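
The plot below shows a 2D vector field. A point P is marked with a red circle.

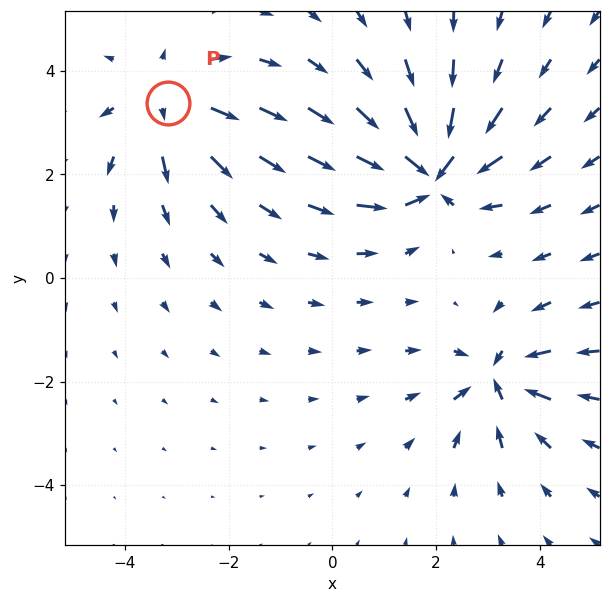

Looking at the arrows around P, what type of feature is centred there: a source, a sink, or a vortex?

source

At P (-3.2, 3.4) the arrows spread outward. Divergence about +3, curl ≈0 — positive divergence with near-zero curl is a source.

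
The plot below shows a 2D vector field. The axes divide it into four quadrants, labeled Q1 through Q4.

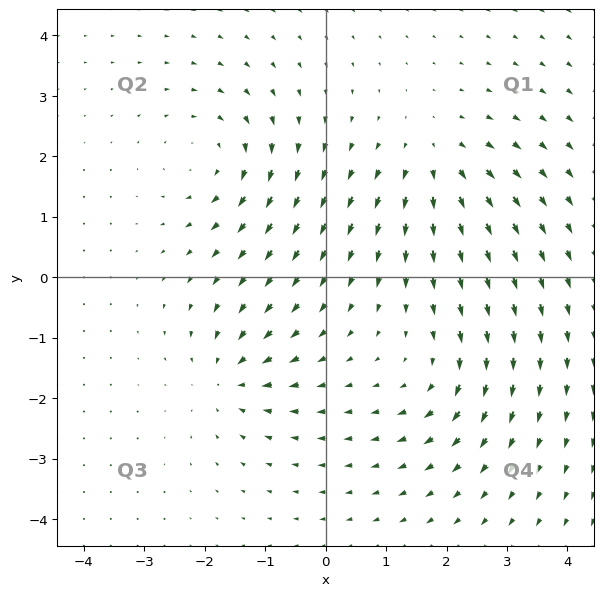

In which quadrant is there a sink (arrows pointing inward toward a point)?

The sink sits at approximately (-1.6, -1.7), which lies in quadrant Q3. The divergence there is about -5, negative as expected for a sink.

Q3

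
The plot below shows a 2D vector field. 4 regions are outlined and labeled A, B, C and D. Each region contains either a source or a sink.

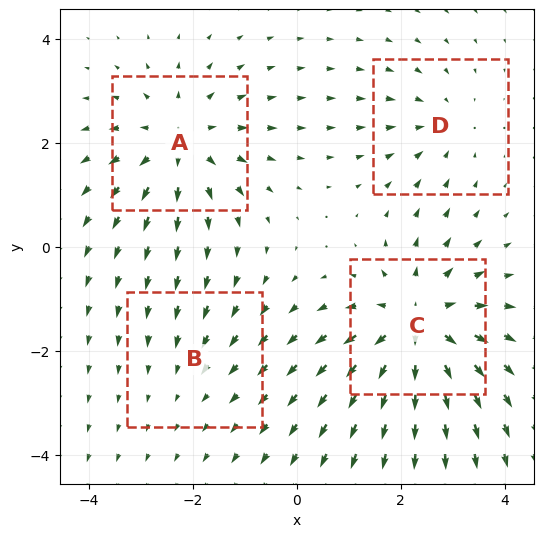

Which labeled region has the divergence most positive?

C

Divergence at each region's feature centre — A: about +5, B: about -2, C: about +6, D: about -3. Region C is most positive.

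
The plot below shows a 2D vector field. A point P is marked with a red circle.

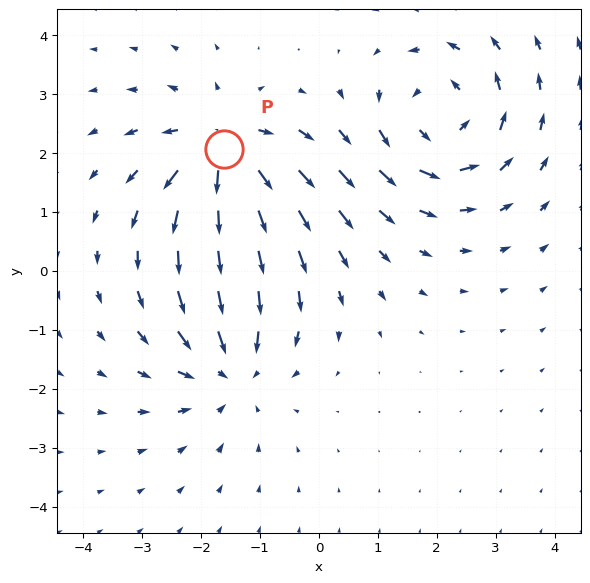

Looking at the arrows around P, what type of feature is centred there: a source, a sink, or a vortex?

At P (-1.6, 2.1) the arrows spread outward. Divergence about +6, curl ≈0 — positive divergence with near-zero curl is a source.

source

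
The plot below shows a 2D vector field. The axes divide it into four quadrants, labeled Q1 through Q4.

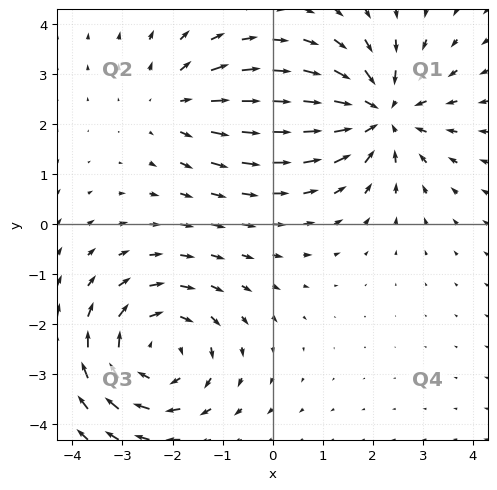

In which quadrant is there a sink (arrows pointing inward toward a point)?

The sink sits at approximately (2.1, 2.2), which lies in quadrant Q1. The divergence there is about -4, negative as expected for a sink.

Q1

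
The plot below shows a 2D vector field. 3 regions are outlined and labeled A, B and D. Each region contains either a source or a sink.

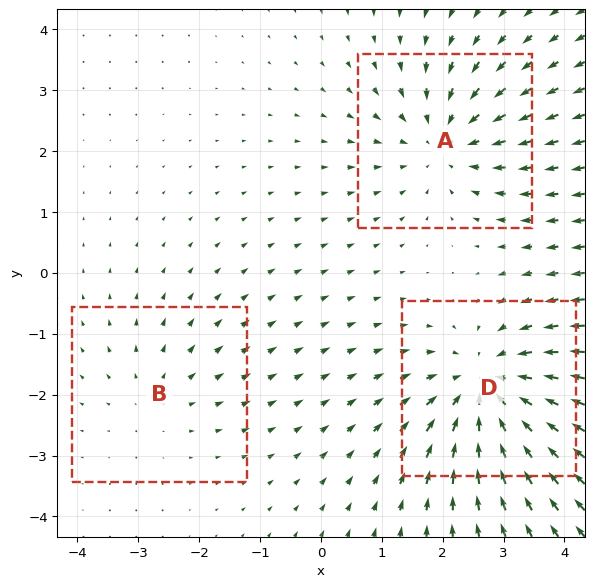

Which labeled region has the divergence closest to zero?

Divergence at each region's feature centre — A: about -3, B: about +2, D: about -4. Region B is closest to zero.

B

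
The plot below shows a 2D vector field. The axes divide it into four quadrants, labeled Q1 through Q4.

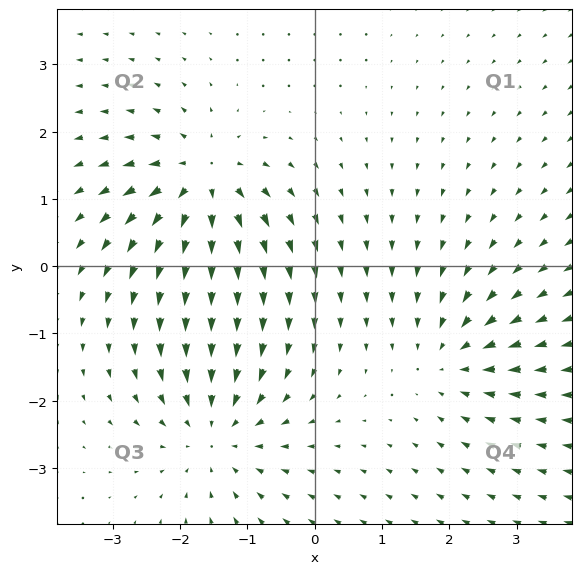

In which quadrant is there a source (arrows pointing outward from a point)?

The source sits at approximately (-1.7, 1.3), which lies in quadrant Q2. The divergence there is about +6, positive as expected for a source.

Q2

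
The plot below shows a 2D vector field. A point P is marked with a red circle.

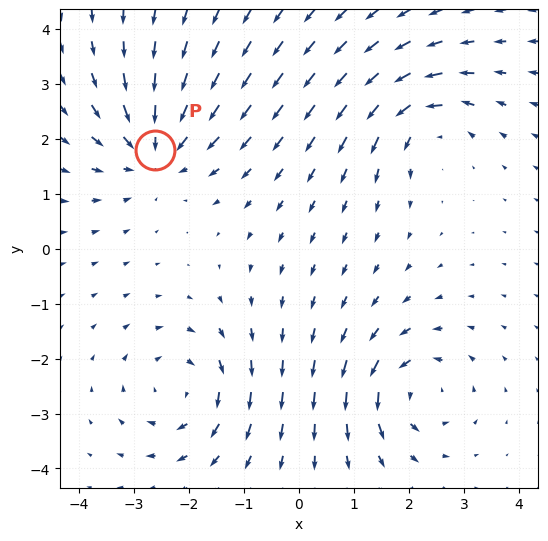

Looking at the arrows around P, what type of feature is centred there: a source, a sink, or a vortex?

sink

At P (-2.6, 1.8) the arrows converge inward. Divergence about -5, curl ≈0 — negative divergence with near-zero curl is a sink.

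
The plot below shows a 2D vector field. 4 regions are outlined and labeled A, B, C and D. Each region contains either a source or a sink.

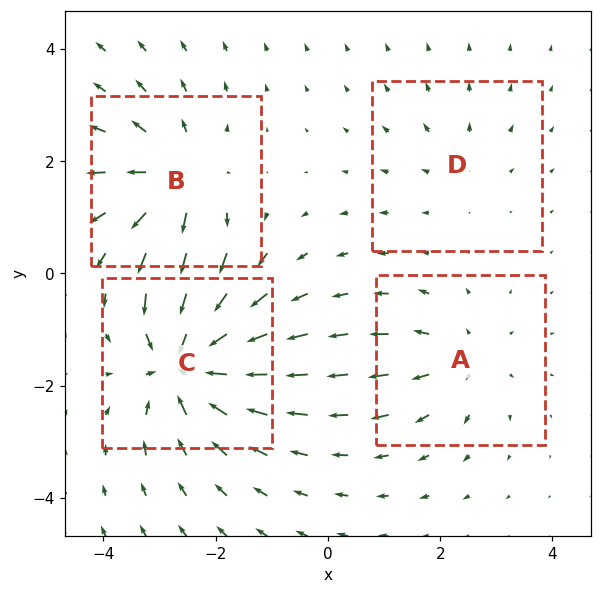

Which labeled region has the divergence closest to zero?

Divergence at each region's feature centre — A: about +4, B: about +6, C: about -8, D: about +2. Region D is closest to zero.

D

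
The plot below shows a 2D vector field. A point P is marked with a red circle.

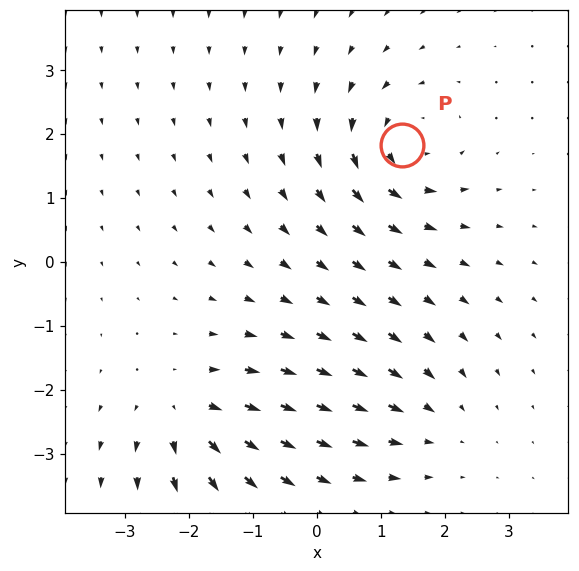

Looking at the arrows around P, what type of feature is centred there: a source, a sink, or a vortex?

At P (1.3, 1.8) the arrows circulate counterclockwise. Divergence ≈0, curl about +4 — near-zero divergence with nonzero curl is a vortex.

vortex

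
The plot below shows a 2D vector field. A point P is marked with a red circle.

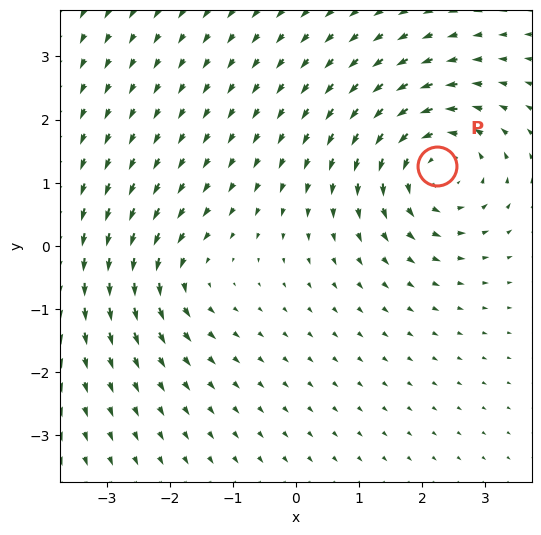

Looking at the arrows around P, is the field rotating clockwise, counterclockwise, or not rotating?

Near P at (2.2, 1.3) the arrows circulate counterclockwise. The curl (z-component) there is about +5; positive curl means counterclockwise rotation.

counterclockwise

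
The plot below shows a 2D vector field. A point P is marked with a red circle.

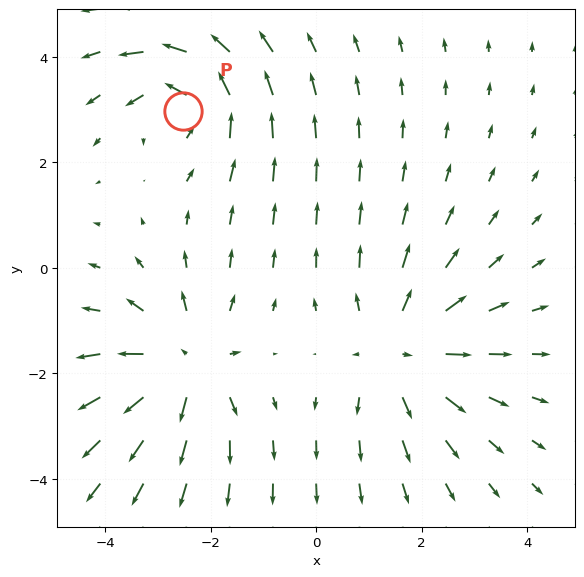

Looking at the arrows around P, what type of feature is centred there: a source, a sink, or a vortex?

At P (-2.5, 3.0) the arrows circulate counterclockwise. Divergence ≈0, curl about +5 — near-zero divergence with nonzero curl is a vortex.

vortex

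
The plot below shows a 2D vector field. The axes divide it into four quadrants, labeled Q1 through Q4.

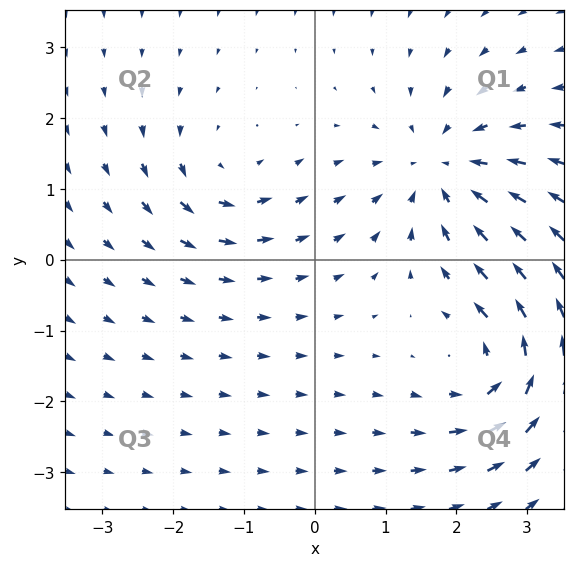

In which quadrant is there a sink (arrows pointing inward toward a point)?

The sink sits at approximately (1.8, 1.3), which lies in quadrant Q1. The divergence there is about -5, negative as expected for a sink.

Q1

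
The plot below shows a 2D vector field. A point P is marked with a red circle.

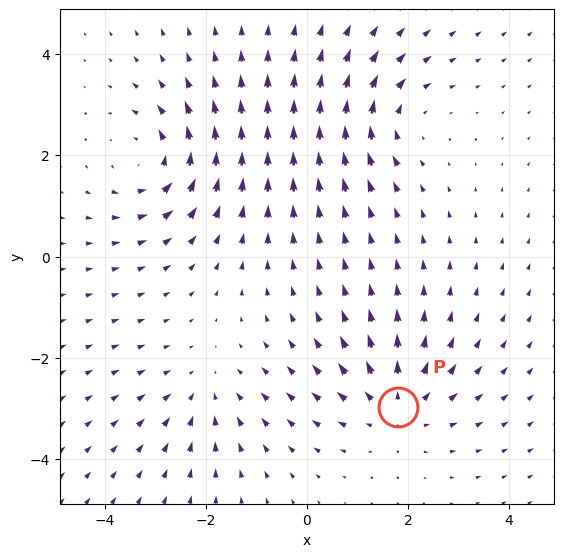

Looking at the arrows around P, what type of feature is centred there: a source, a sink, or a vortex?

source

At P (1.8, -3.0) the arrows spread outward. Divergence about +3, curl ≈0 — positive divergence with near-zero curl is a source.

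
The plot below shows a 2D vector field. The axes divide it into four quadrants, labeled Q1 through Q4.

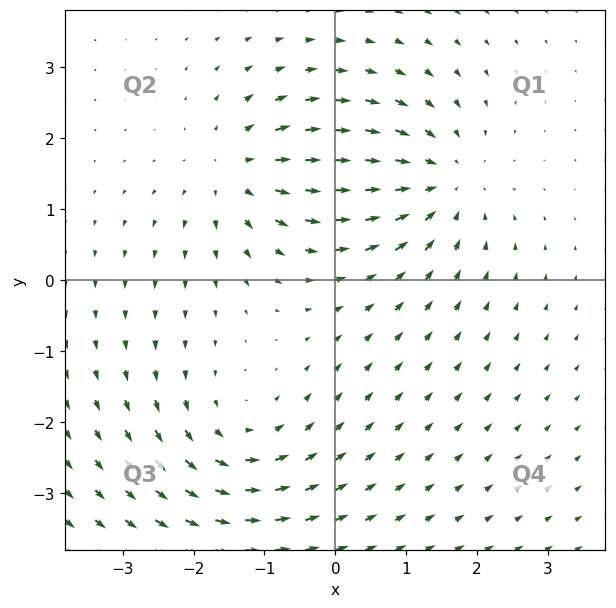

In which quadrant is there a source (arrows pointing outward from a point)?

Q2

The source sits at approximately (-1.4, 1.5), which lies in quadrant Q2. The divergence there is about +4, positive as expected for a source.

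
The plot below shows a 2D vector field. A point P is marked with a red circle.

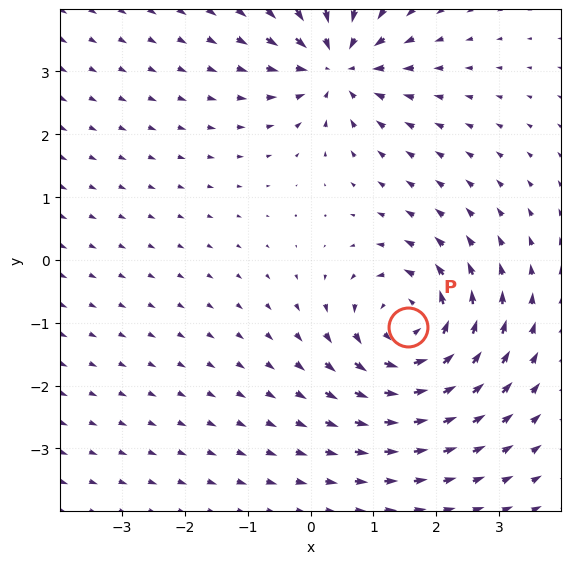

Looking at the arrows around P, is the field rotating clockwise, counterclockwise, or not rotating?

Near P at (1.6, -1.1) the arrows circulate counterclockwise. The curl (z-component) there is about +5; positive curl means counterclockwise rotation.

counterclockwise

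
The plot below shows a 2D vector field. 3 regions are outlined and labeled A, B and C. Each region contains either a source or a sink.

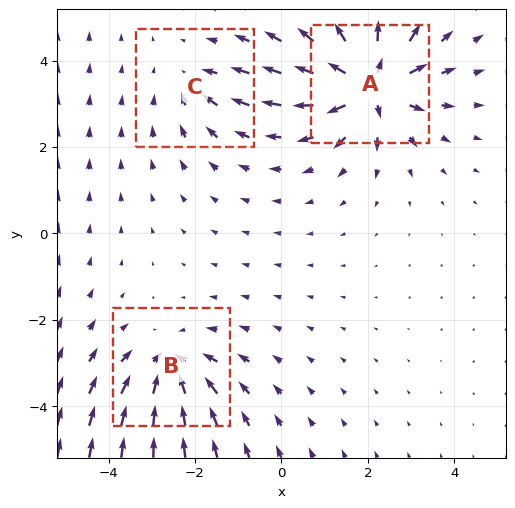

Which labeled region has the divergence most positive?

A

Divergence at each region's feature centre — A: about +7, B: about -4, C: about -3. Region A is most positive.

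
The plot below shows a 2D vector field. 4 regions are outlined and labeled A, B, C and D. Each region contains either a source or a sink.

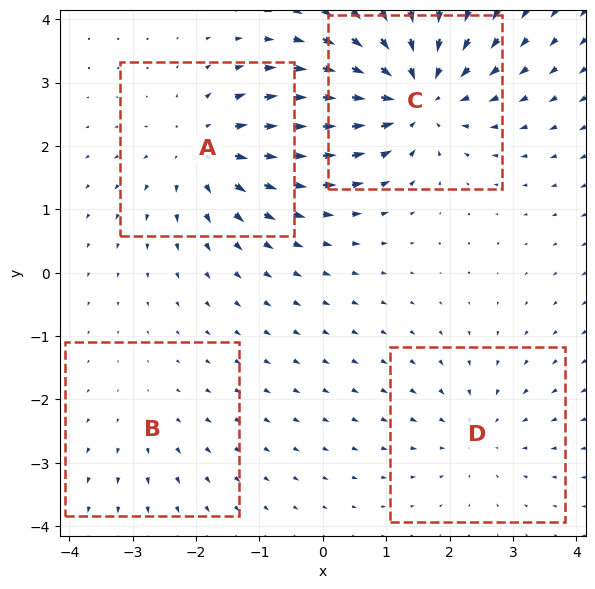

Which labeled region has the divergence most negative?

C

Divergence at each region's feature centre — A: about +5, B: about +2, C: about -6, D: about -3. Region C is most negative.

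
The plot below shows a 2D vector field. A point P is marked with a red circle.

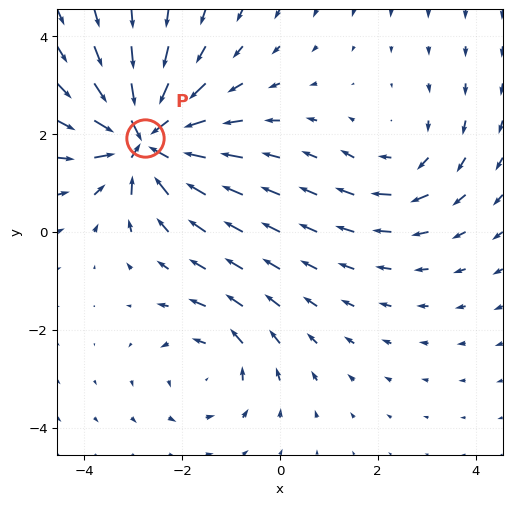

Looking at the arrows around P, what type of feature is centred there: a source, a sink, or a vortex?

At P (-2.8, 1.9) the arrows converge inward. Divergence about -6, curl ≈0 — negative divergence with near-zero curl is a sink.

sink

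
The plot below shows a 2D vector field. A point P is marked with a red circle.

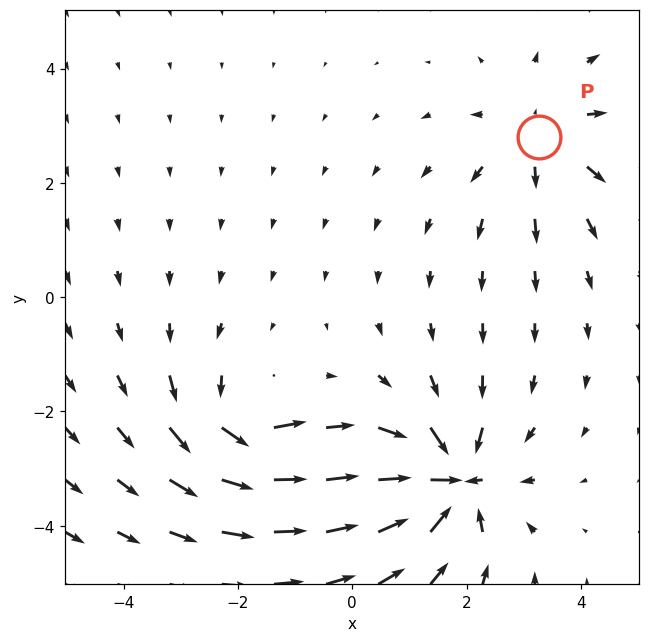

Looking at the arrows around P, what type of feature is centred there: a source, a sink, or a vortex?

At P (3.3, 2.8) the arrows spread outward. Divergence about +3, curl ≈0 — positive divergence with near-zero curl is a source.

source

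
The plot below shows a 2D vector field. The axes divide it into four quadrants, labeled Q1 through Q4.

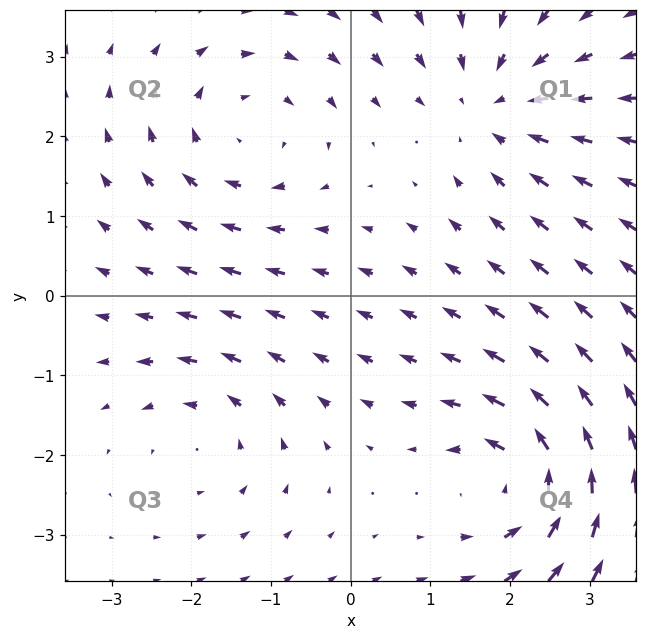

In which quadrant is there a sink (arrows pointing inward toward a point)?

The sink sits at approximately (1.8, 2.4), which lies in quadrant Q1. The divergence there is about -4, negative as expected for a sink.

Q1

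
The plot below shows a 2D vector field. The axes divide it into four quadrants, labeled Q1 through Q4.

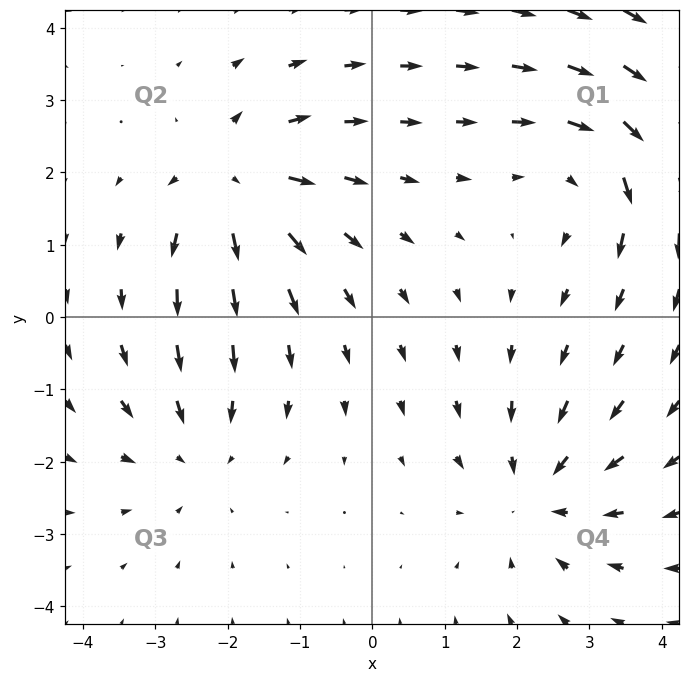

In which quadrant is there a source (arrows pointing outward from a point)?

The source sits at approximately (-1.9, 1.8), which lies in quadrant Q2. The divergence there is about +5, positive as expected for a source.

Q2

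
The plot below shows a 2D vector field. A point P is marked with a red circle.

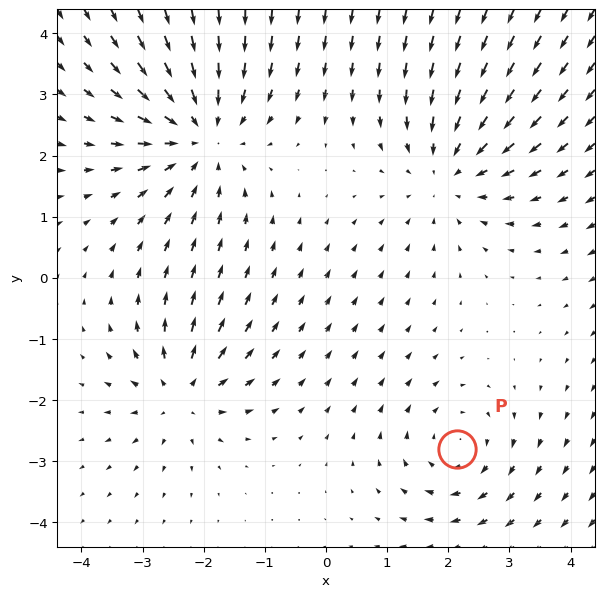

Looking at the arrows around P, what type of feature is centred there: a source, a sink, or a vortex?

vortex

At P (2.1, -2.8) the arrows circulate clockwise. Divergence ≈0, curl about -3 — near-zero divergence with nonzero curl is a vortex.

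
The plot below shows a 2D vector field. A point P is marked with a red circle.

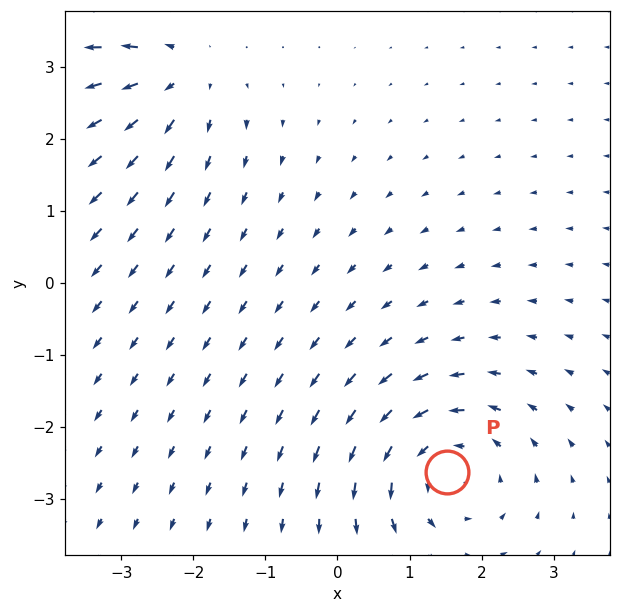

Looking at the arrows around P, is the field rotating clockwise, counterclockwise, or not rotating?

Near P at (1.5, -2.6) the arrows circulate counterclockwise. The curl (z-component) there is about +4; positive curl means counterclockwise rotation.

counterclockwise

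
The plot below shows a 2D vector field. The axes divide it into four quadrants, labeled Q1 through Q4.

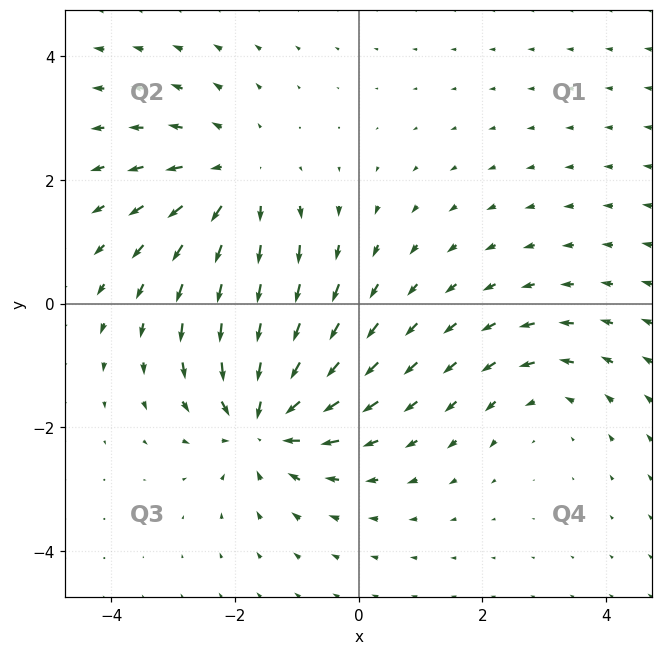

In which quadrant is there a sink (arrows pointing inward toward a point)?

The sink sits at approximately (-1.5, -1.9), which lies in quadrant Q3. The divergence there is about -5, negative as expected for a sink.

Q3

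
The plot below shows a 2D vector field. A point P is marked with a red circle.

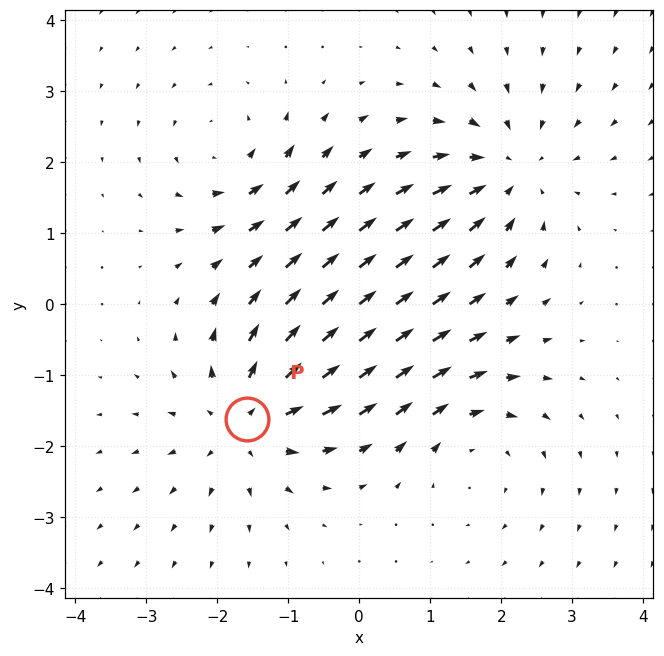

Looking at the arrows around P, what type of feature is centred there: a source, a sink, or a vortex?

At P (-1.6, -1.6) the arrows spread outward. Divergence about +5, curl ≈0 — positive divergence with near-zero curl is a source.

source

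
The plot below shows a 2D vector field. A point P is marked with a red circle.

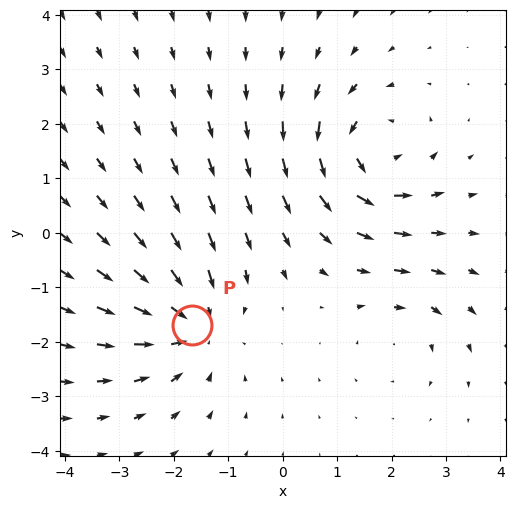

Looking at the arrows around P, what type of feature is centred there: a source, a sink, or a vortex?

sink

At P (-1.7, -1.7) the arrows converge inward. Divergence about -5, curl ≈0 — negative divergence with near-zero curl is a sink.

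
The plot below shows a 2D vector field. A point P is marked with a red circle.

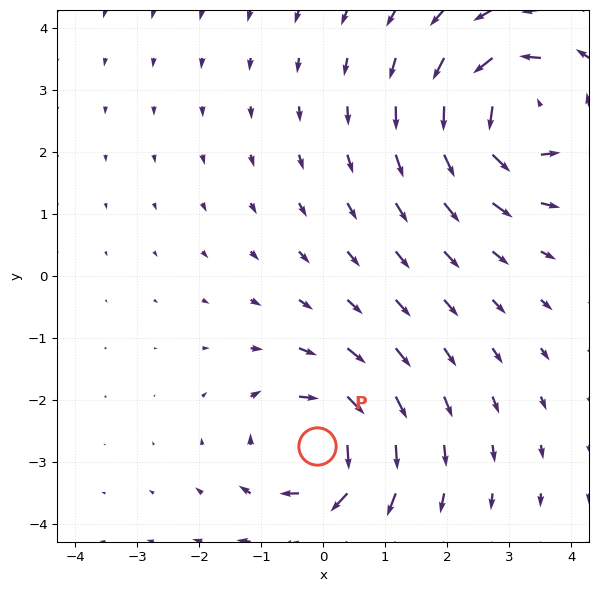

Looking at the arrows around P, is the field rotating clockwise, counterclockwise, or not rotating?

clockwise

Near P at (-0.1, -2.8) the arrows circulate clockwise. The curl (z-component) there is about -4; negative curl means clockwise rotation.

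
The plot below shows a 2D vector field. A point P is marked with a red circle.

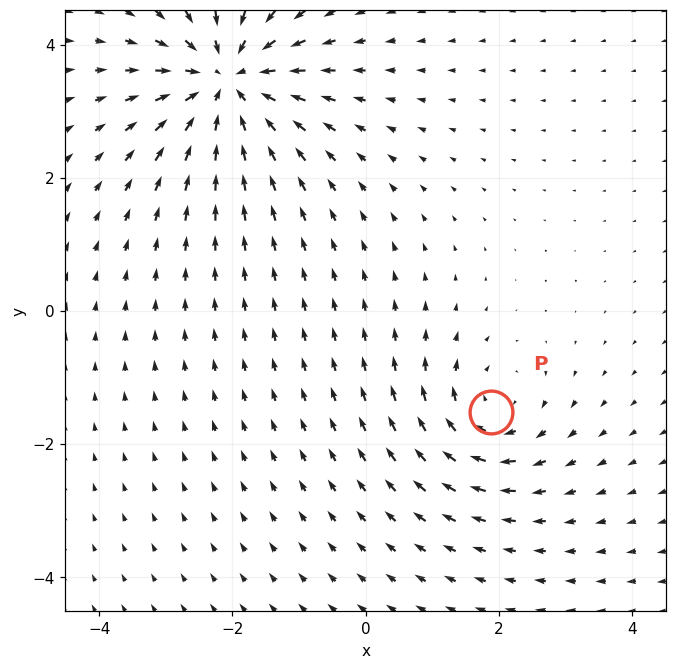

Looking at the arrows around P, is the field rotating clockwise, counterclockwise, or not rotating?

Near P at (1.9, -1.5) the arrows circulate clockwise. The curl (z-component) there is about -3; negative curl means clockwise rotation.

clockwise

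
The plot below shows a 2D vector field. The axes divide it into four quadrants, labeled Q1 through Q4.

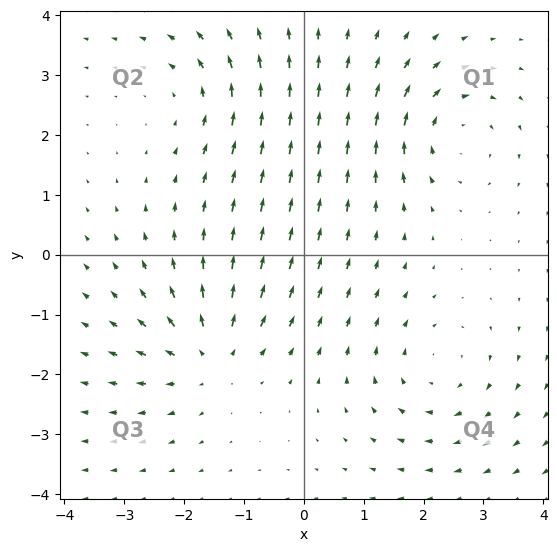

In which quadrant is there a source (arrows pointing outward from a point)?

The source sits at approximately (-1.6, -1.7), which lies in quadrant Q3. The divergence there is about +6, positive as expected for a source.

Q3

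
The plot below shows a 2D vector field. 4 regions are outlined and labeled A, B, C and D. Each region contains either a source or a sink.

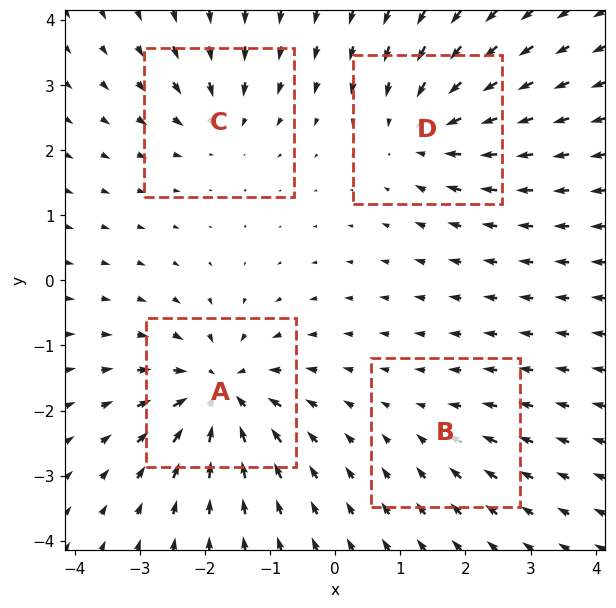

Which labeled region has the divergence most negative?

A

Divergence at each region's feature centre — A: about -8, B: about -3, C: about -4, D: about -6. Region A is most negative.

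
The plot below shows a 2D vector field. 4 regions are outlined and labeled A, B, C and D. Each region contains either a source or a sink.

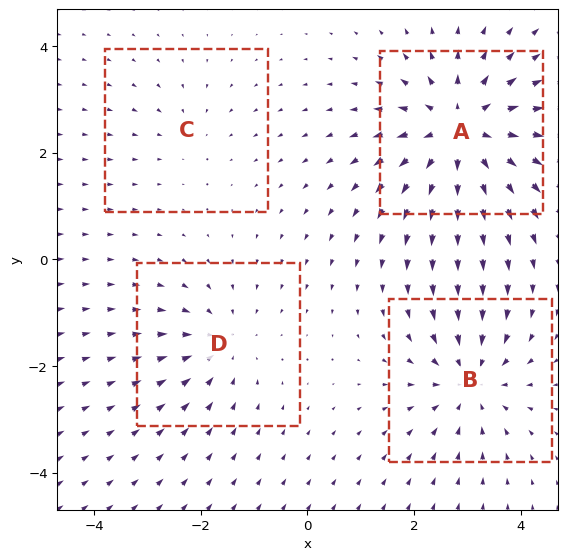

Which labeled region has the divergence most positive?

Divergence at each region's feature centre — A: about +6, B: about -4, C: about -2, D: about -3. Region A is most positive.

A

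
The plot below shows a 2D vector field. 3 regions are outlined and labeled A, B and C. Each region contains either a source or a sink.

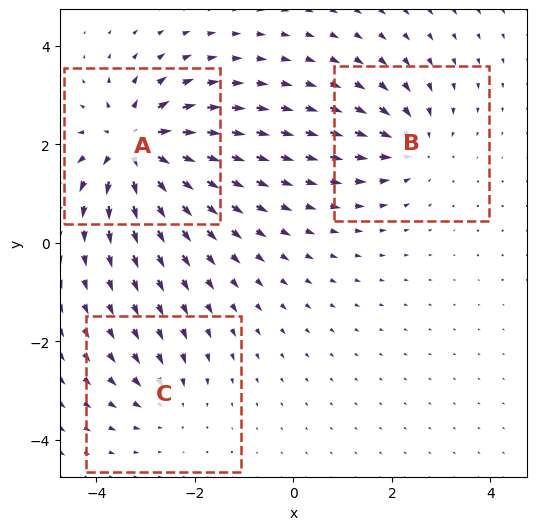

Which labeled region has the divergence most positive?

Divergence at each region's feature centre — A: about +6, B: about -4, C: about -2. Region A is most positive.

A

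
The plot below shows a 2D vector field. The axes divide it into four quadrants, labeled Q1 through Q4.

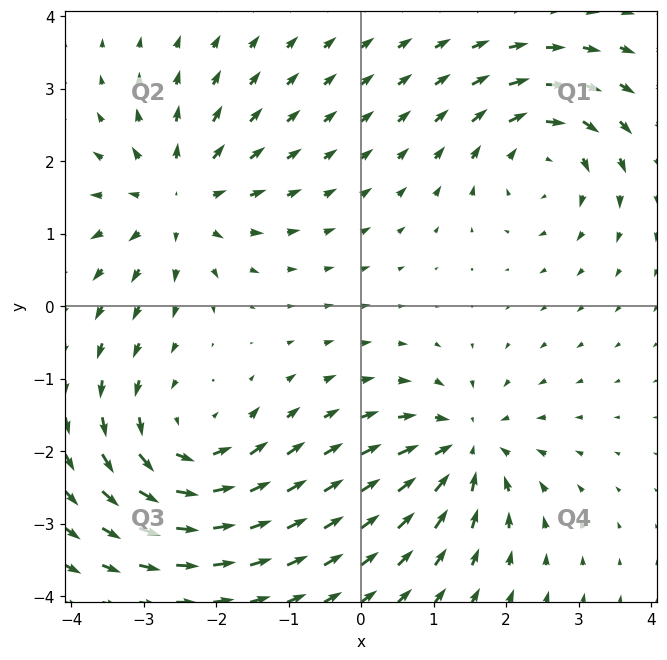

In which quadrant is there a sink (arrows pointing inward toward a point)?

The sink sits at approximately (1.4, -1.9), which lies in quadrant Q4. The divergence there is about -4, negative as expected for a sink.

Q4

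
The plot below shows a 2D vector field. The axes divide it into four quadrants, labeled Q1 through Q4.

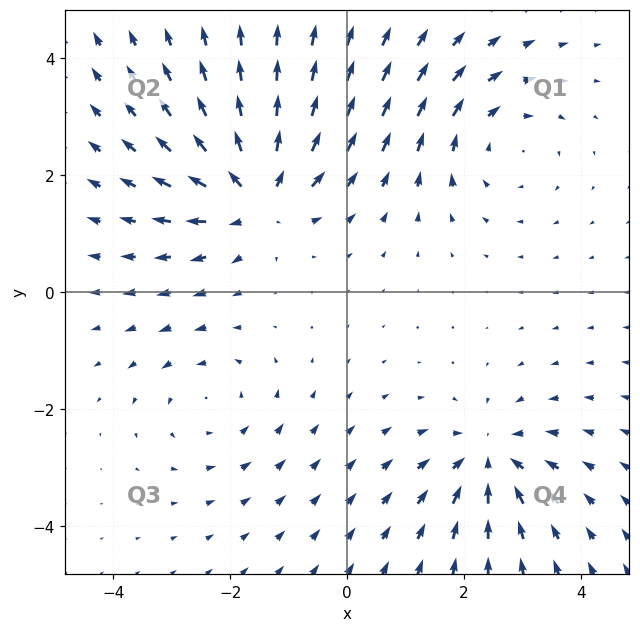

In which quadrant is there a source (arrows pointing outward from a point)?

Q2

The source sits at approximately (-1.6, 1.7), which lies in quadrant Q2. The divergence there is about +5, positive as expected for a source.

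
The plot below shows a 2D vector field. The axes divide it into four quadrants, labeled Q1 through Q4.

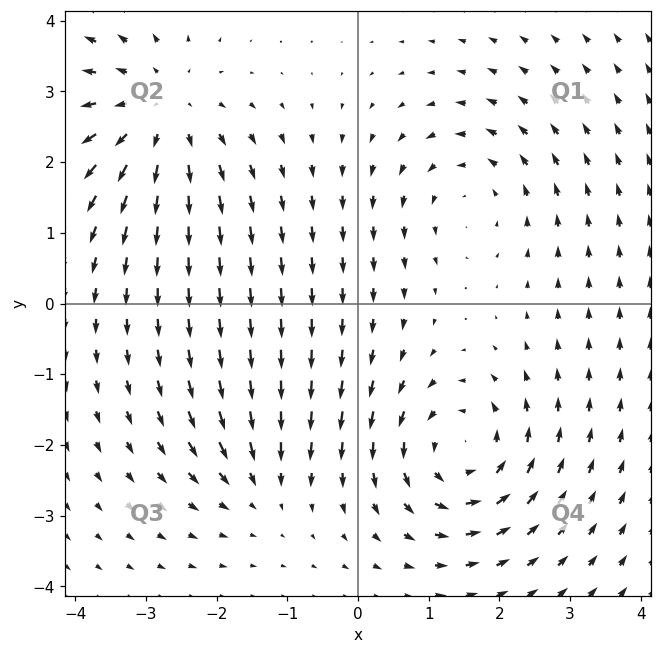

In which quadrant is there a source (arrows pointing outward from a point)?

Q2

The source sits at approximately (-2.8, 2.7), which lies in quadrant Q2. The divergence there is about +4, positive as expected for a source.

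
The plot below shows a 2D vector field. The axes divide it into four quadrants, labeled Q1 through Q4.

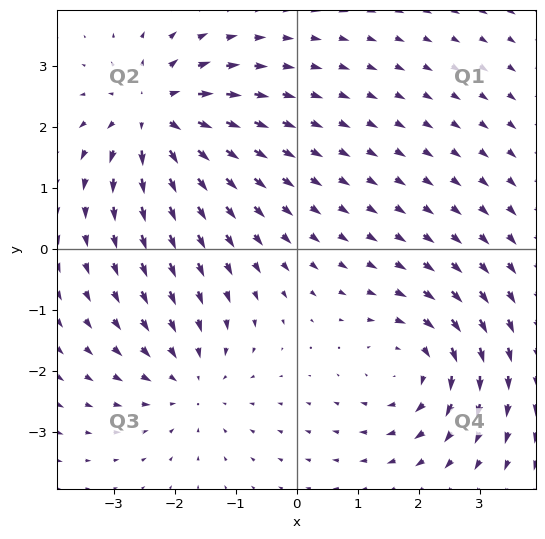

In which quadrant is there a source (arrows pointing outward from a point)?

Q2

The source sits at approximately (-2.3, 2.2), which lies in quadrant Q2. The divergence there is about +5, positive as expected for a source.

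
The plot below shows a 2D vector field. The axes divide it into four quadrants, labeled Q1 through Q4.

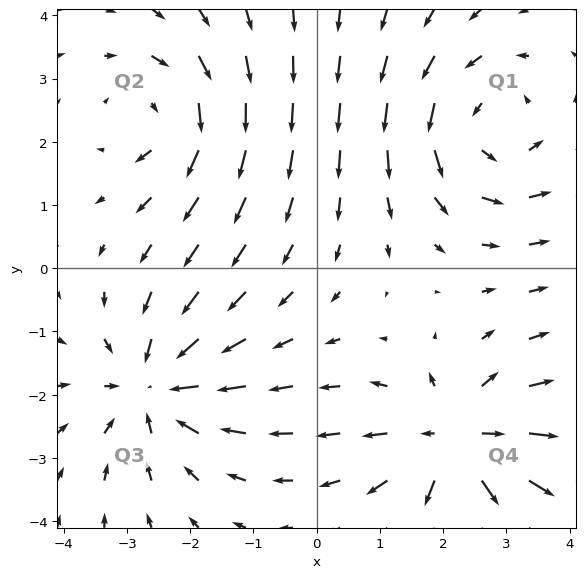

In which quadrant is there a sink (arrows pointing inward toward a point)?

Q3

The sink sits at approximately (-2.6, -1.9), which lies in quadrant Q3. The divergence there is about -4, negative as expected for a sink.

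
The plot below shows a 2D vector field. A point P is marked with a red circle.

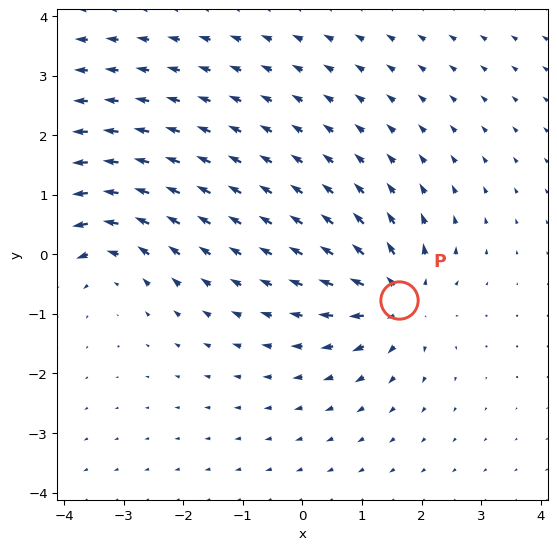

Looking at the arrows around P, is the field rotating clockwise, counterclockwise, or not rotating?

not rotating

Near P at (1.6, -0.8) the arrows show no circulation. The curl there is ≈0.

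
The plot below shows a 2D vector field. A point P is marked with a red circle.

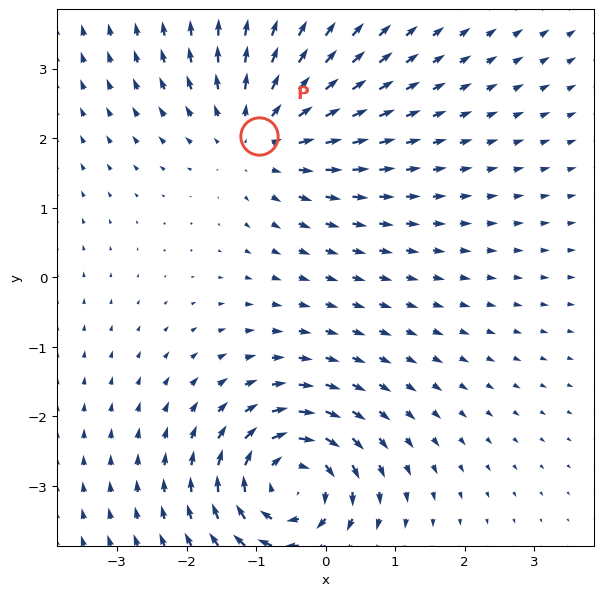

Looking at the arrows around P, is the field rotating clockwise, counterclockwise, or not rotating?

Near P at (-1.0, 2.0) the arrows show no circulation. The curl there is ≈0.

not rotating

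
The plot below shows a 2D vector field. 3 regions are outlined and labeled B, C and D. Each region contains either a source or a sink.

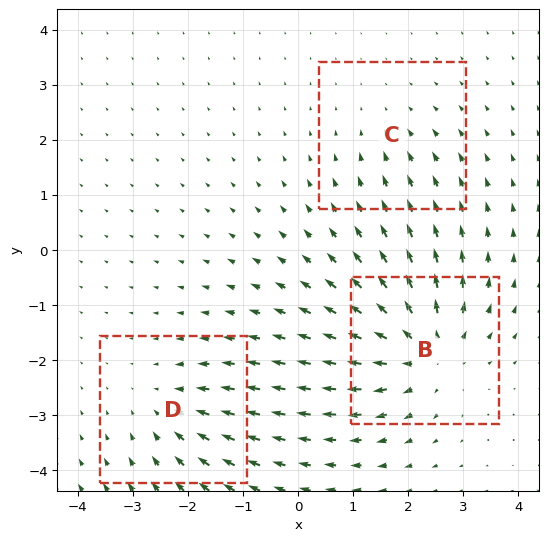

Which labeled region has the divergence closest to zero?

Divergence at each region's feature centre — B: about +5, C: about -2, D: about -3. Region C is closest to zero.

C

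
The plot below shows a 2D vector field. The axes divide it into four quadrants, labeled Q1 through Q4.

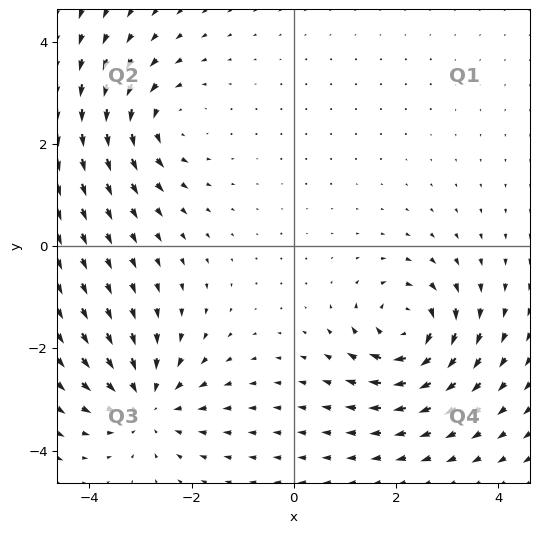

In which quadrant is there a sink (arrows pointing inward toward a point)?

The sink sits at approximately (-2.9, -3.1), which lies in quadrant Q3. The divergence there is about -4, negative as expected for a sink.

Q3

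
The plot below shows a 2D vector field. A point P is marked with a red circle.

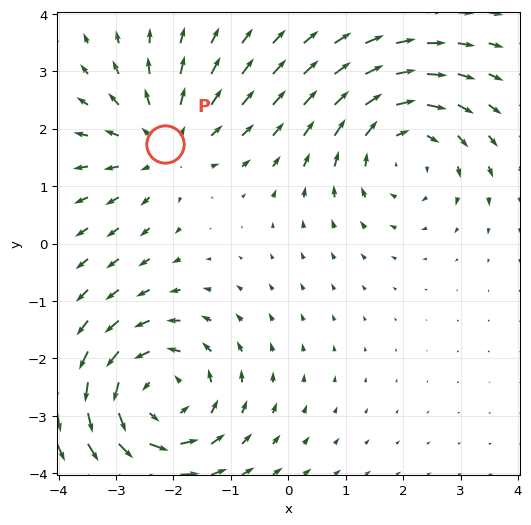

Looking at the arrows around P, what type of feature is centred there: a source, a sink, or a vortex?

source

At P (-2.2, 1.7) the arrows spread outward. Divergence about +3, curl ≈0 — positive divergence with near-zero curl is a source.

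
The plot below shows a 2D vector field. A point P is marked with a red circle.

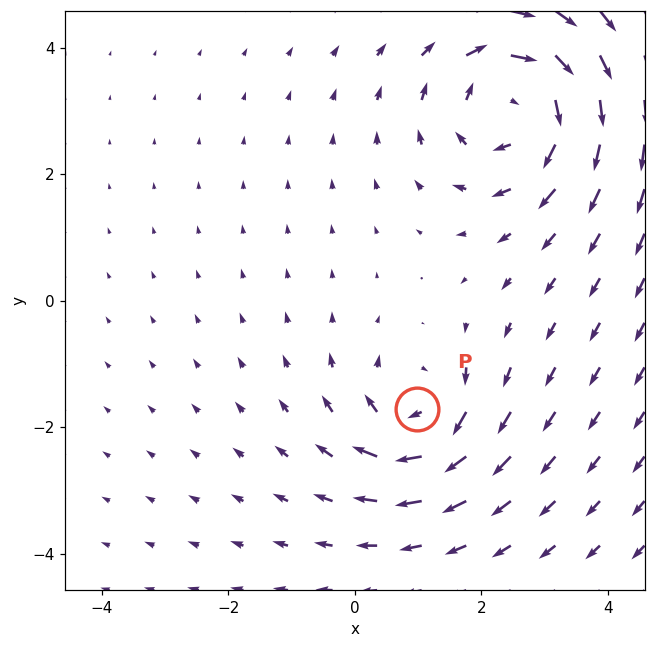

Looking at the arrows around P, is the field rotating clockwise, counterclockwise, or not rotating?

clockwise

Near P at (1.0, -1.7) the arrows circulate clockwise. The curl (z-component) there is about -4; negative curl means clockwise rotation.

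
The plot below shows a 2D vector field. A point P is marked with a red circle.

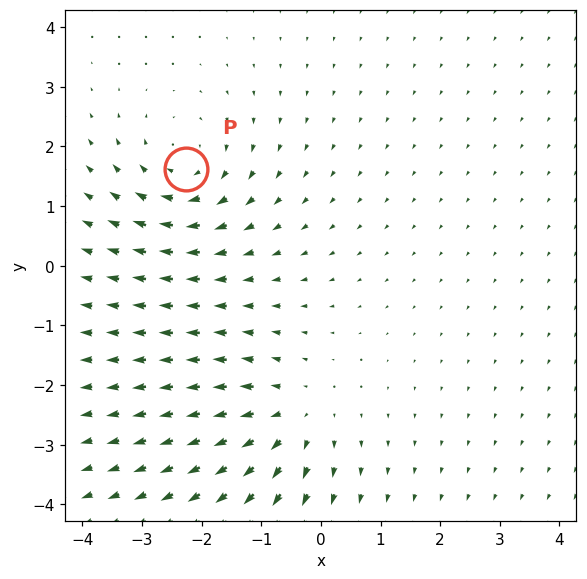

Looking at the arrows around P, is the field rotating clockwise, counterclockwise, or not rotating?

Near P at (-2.3, 1.6) the arrows circulate clockwise. The curl (z-component) there is about -3; negative curl means clockwise rotation.

clockwise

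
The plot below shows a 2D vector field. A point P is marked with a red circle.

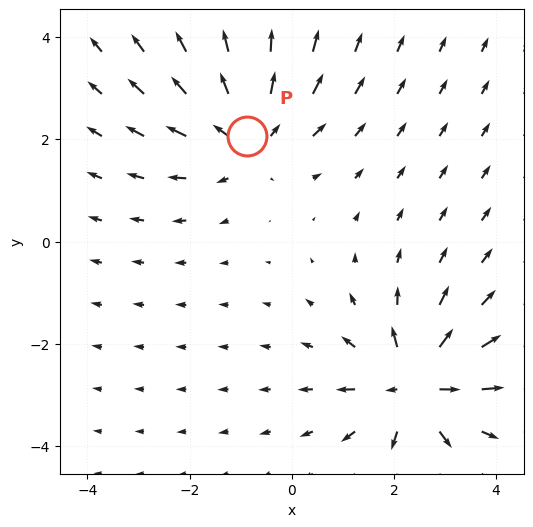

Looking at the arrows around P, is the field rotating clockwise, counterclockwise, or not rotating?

Near P at (-0.9, 2.1) the arrows show no circulation. The curl there is ≈0.

not rotating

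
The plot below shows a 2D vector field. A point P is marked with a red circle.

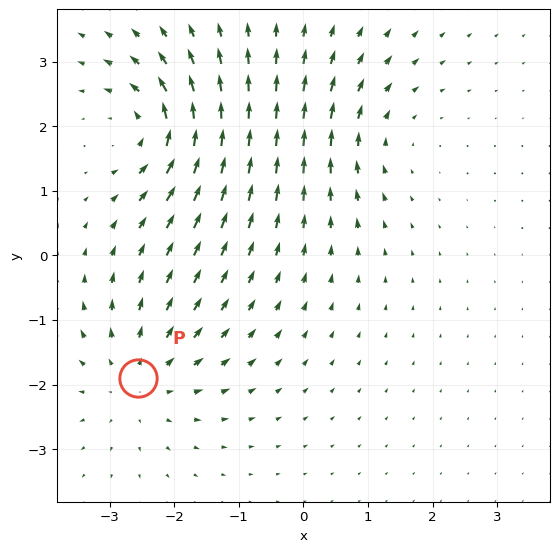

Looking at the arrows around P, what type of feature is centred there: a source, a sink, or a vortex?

source

At P (-2.6, -1.9) the arrows spread outward. Divergence about +4, curl ≈0 — positive divergence with near-zero curl is a source.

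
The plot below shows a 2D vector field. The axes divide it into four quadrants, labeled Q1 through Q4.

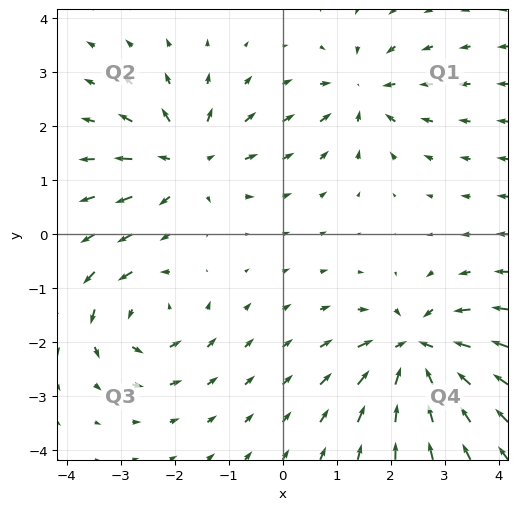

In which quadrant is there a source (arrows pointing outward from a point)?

Q2

The source sits at approximately (-1.8, 1.4), which lies in quadrant Q2. The divergence there is about +5, positive as expected for a source.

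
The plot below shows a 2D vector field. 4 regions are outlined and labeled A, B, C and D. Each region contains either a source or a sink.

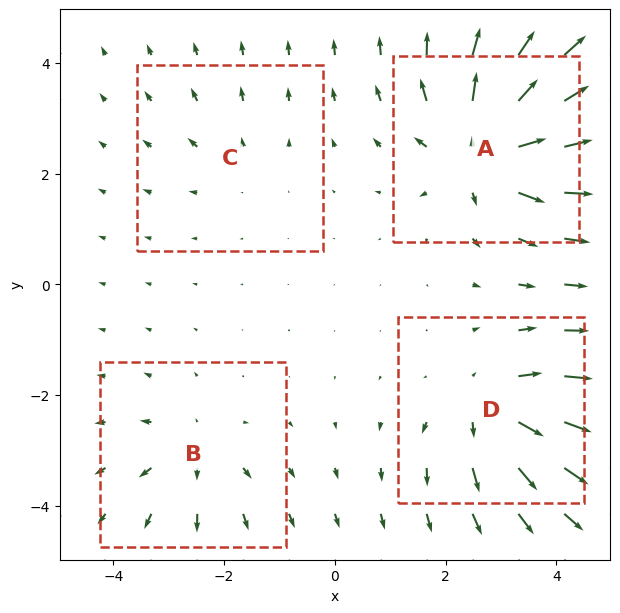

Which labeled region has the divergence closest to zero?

Divergence at each region's feature centre — A: about +8, B: about +4, C: about +2, D: about +5. Region C is closest to zero.

C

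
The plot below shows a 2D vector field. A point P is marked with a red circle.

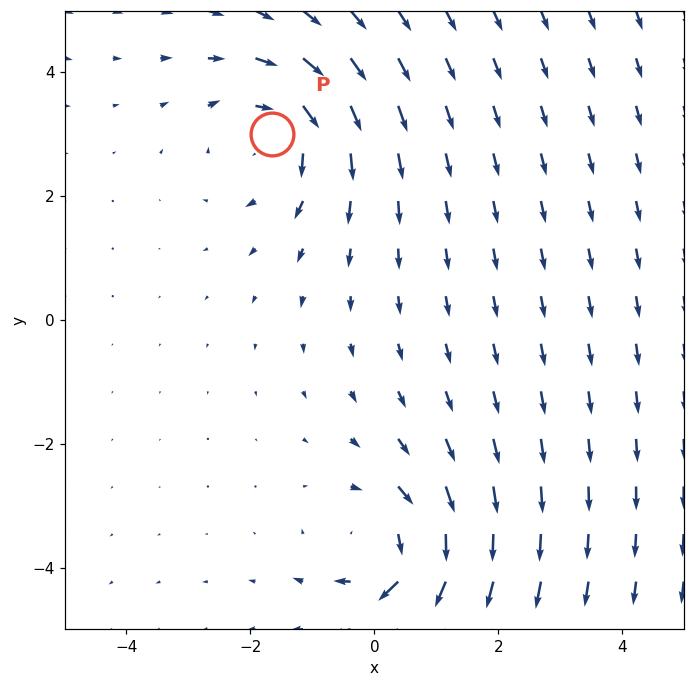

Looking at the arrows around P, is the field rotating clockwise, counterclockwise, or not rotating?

Near P at (-1.7, 3.0) the arrows circulate clockwise. The curl (z-component) there is about -4; negative curl means clockwise rotation.

clockwise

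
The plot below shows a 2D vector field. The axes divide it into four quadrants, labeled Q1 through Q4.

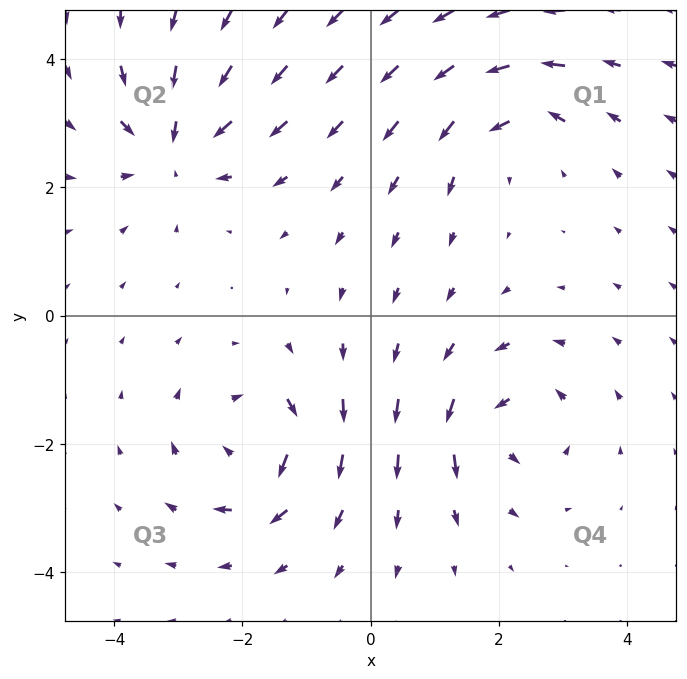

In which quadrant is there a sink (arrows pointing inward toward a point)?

The sink sits at approximately (-3.1, 2.7), which lies in quadrant Q2. The divergence there is about -4, negative as expected for a sink.

Q2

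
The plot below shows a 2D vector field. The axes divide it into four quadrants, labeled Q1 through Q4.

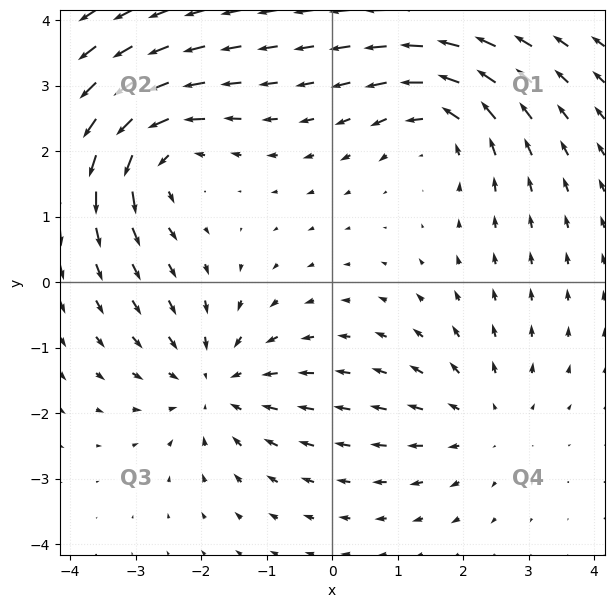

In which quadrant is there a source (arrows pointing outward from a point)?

Q4

The source sits at approximately (2.3, -2.1), which lies in quadrant Q4. The divergence there is about +2, positive as expected for a source.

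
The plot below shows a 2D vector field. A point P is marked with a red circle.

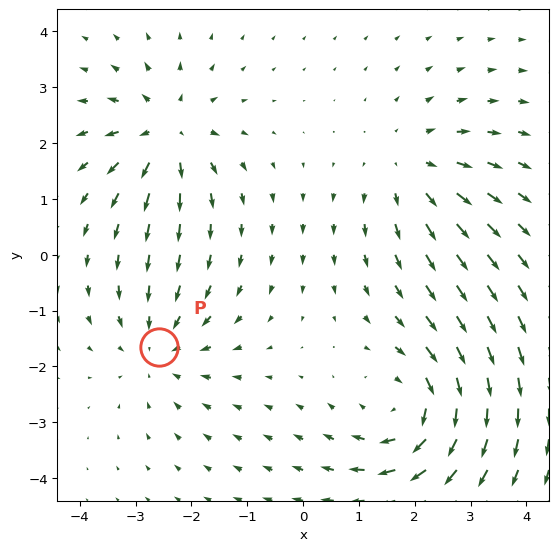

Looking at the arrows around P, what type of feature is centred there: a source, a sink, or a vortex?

sink

At P (-2.6, -1.7) the arrows converge inward. Divergence about -3, curl ≈0 — negative divergence with near-zero curl is a sink.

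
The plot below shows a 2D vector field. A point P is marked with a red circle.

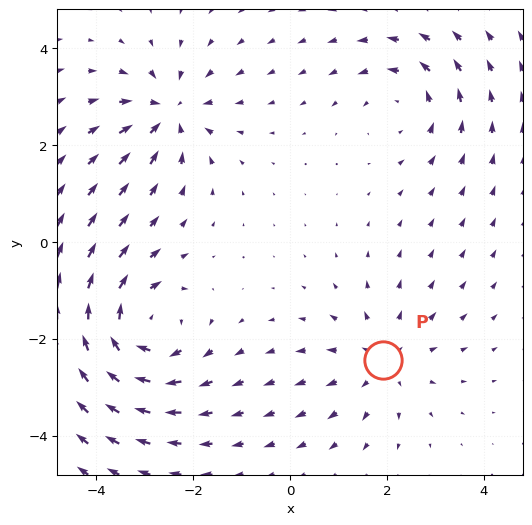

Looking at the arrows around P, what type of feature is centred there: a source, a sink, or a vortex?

At P (1.9, -2.4) the arrows spread outward. Divergence about +3, curl ≈0 — positive divergence with near-zero curl is a source.

source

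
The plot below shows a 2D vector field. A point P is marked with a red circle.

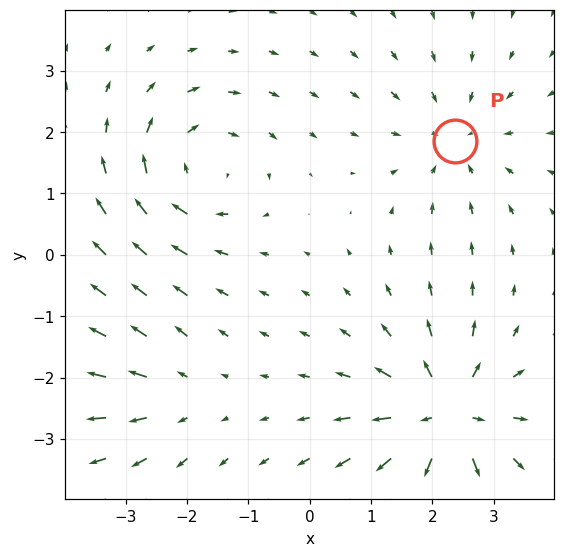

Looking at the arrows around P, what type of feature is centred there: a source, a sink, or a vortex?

At P (2.4, 1.9) the arrows converge inward. Divergence about -3, curl ≈0 — negative divergence with near-zero curl is a sink.

sink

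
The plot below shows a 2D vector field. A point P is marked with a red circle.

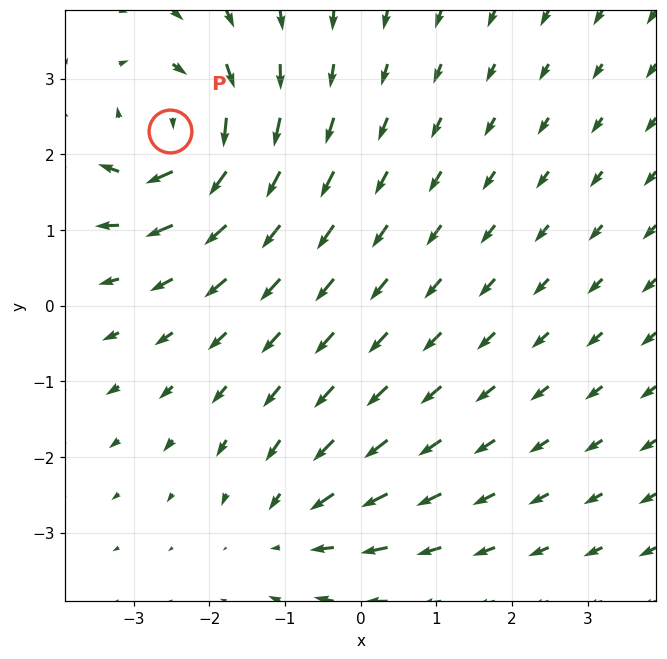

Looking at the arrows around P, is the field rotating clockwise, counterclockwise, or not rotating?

clockwise

Near P at (-2.5, 2.3) the arrows circulate clockwise. The curl (z-component) there is about -6; negative curl means clockwise rotation.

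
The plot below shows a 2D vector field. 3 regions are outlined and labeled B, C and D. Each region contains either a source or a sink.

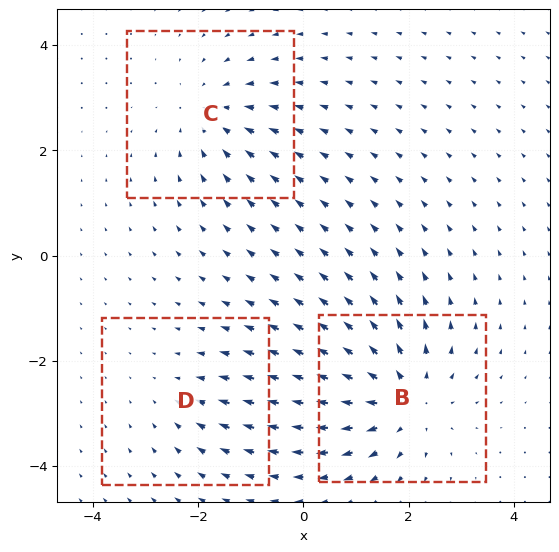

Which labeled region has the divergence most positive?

Divergence at each region's feature centre — B: about +4, C: about -3, D: about -2. Region B is most positive.

B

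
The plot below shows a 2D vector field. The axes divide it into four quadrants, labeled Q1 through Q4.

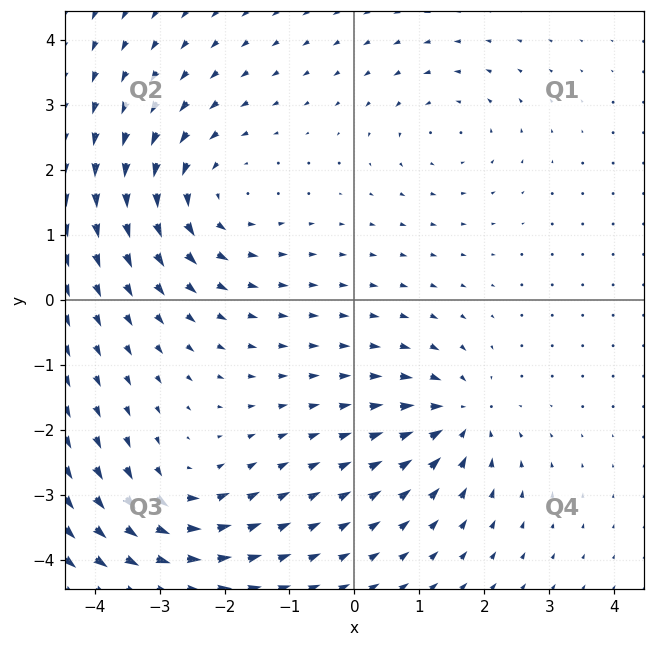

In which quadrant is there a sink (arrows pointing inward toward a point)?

The sink sits at approximately (1.6, -1.8), which lies in quadrant Q4. The divergence there is about -5, negative as expected for a sink.

Q4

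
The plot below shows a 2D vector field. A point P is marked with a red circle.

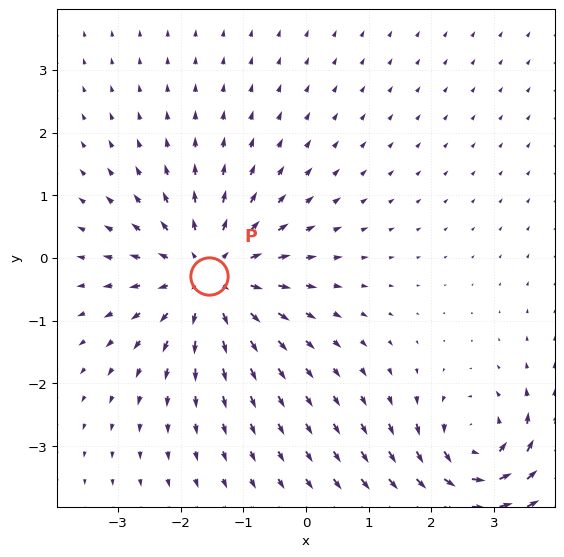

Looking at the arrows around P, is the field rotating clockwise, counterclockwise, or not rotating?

Near P at (-1.5, -0.3) the arrows show no circulation. The curl there is ≈0.

not rotating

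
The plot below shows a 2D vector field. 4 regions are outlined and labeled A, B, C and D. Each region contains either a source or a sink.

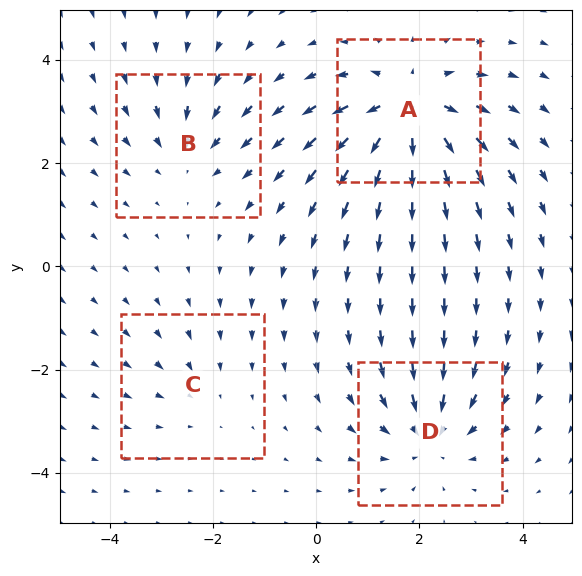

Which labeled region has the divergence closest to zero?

Divergence at each region's feature centre — A: about +7, B: about -3, C: about -2, D: about -5. Region C is closest to zero.

C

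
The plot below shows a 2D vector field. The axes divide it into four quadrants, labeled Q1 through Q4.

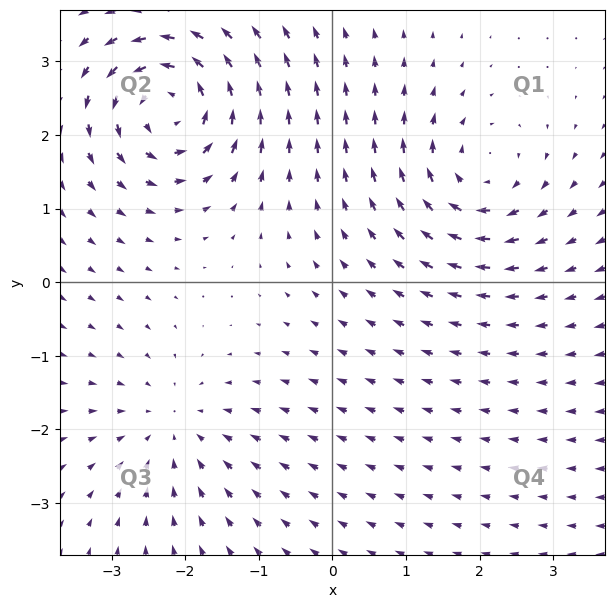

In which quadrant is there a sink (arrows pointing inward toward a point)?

The sink sits at approximately (-2.2, -2.0), which lies in quadrant Q3. The divergence there is about -3, negative as expected for a sink.

Q3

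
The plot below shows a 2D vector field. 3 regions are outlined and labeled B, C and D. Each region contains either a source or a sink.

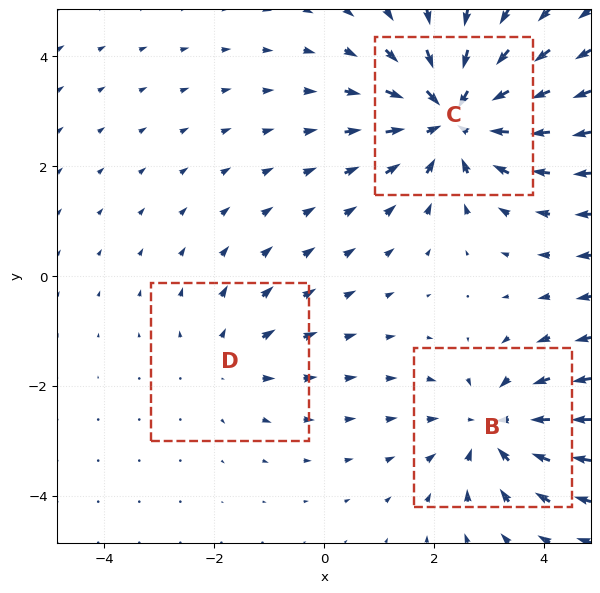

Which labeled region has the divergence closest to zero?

D

Divergence at each region's feature centre — B: about -3, C: about -4, D: about +2. Region D is closest to zero.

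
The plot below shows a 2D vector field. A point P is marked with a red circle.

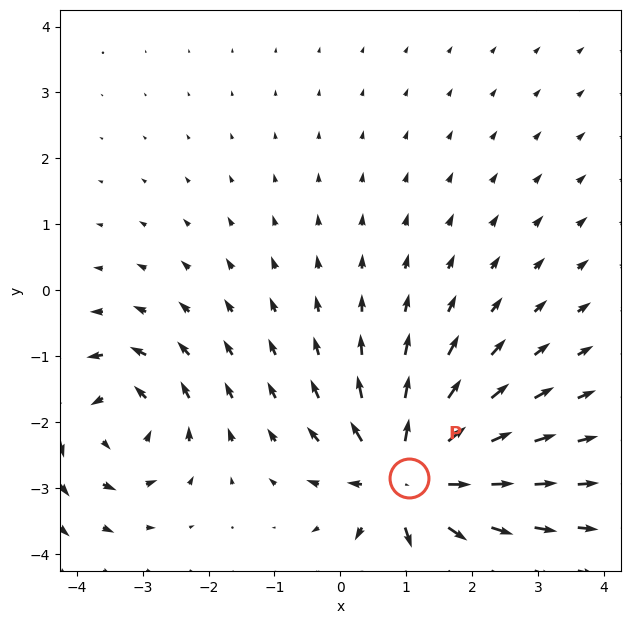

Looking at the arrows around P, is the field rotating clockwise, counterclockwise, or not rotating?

not rotating

Near P at (1.0, -2.9) the arrows show no circulation. The curl there is ≈0.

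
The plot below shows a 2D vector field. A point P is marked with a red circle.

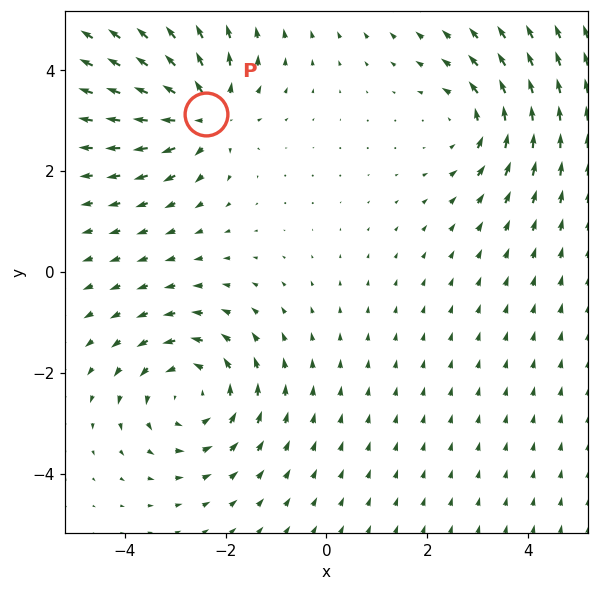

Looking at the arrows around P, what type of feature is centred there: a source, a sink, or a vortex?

source

At P (-2.4, 3.1) the arrows spread outward. Divergence about +4, curl ≈0 — positive divergence with near-zero curl is a source.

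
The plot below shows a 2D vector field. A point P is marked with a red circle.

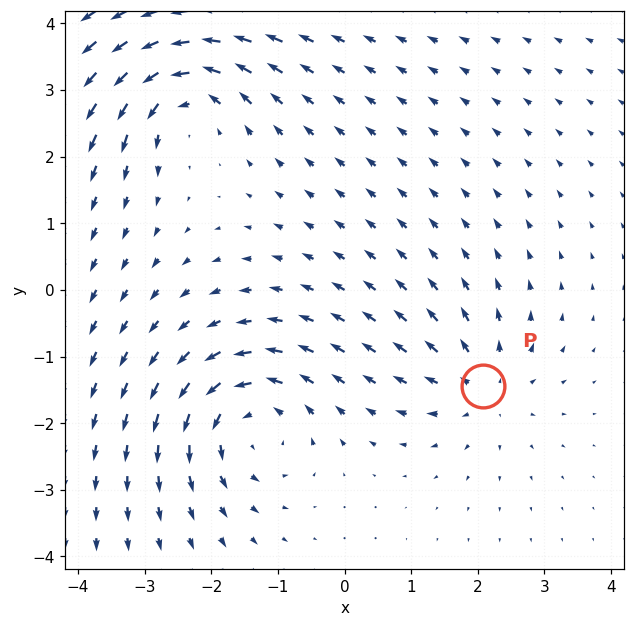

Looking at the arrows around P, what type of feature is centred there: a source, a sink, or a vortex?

source

At P (2.1, -1.4) the arrows spread outward. Divergence about +4, curl ≈0 — positive divergence with near-zero curl is a source.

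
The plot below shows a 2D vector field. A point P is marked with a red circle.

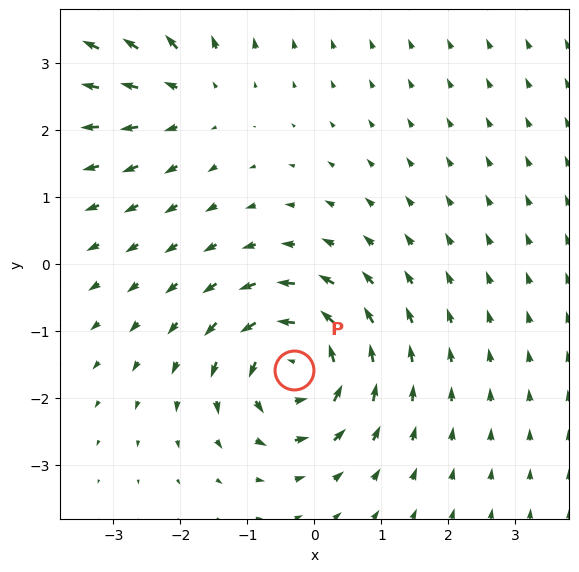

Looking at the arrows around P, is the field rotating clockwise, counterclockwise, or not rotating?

Near P at (-0.3, -1.6) the arrows circulate counterclockwise. The curl (z-component) there is about +6; positive curl means counterclockwise rotation.

counterclockwise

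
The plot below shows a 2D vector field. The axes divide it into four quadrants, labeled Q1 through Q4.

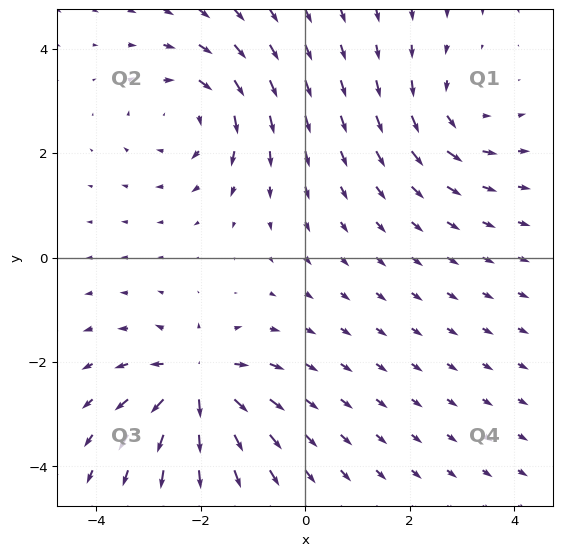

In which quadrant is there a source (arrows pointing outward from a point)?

Q3

The source sits at approximately (-2.1, -2.4), which lies in quadrant Q3. The divergence there is about +7, positive as expected for a source.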